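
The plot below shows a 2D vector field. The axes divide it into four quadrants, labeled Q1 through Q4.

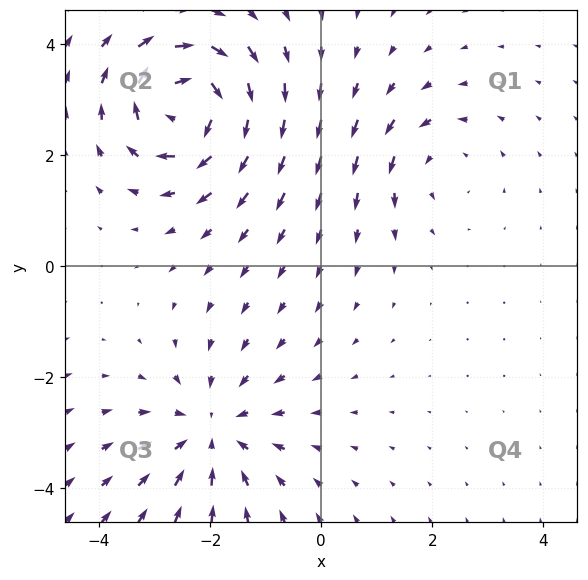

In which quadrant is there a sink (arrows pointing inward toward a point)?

Q3

The sink sits at approximately (-2.0, -3.0), which lies in quadrant Q3. The divergence there is about -3, negative as expected for a sink.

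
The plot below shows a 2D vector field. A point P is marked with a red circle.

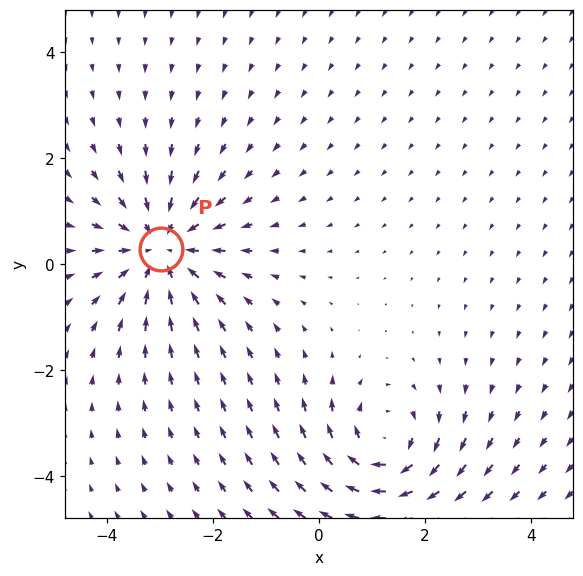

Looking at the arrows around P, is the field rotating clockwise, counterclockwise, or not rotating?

Near P at (-3.0, 0.3) the arrows show no circulation. The curl there is ≈0.

not rotating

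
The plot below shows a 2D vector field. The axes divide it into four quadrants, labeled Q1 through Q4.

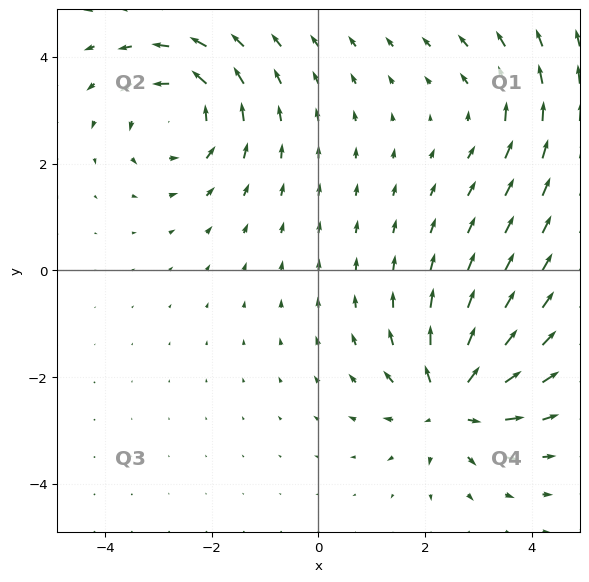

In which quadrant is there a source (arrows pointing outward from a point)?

Q4

The source sits at approximately (2.5, -2.5), which lies in quadrant Q4. The divergence there is about +6, positive as expected for a source.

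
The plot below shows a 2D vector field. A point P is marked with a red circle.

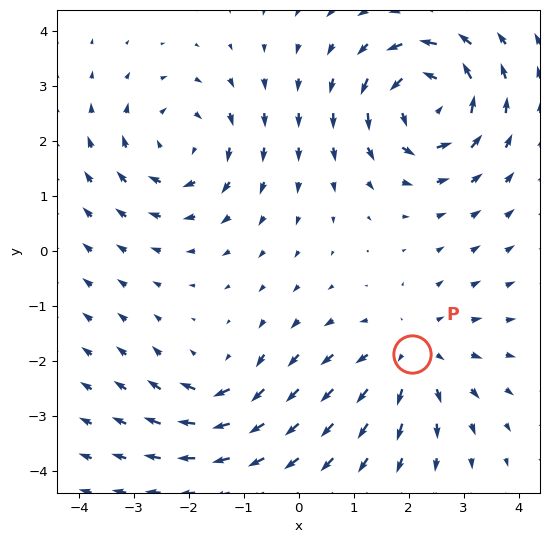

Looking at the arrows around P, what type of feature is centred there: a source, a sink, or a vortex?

At P (2.1, -1.9) the arrows spread outward. Divergence about +3, curl ≈0 — positive divergence with near-zero curl is a source.

source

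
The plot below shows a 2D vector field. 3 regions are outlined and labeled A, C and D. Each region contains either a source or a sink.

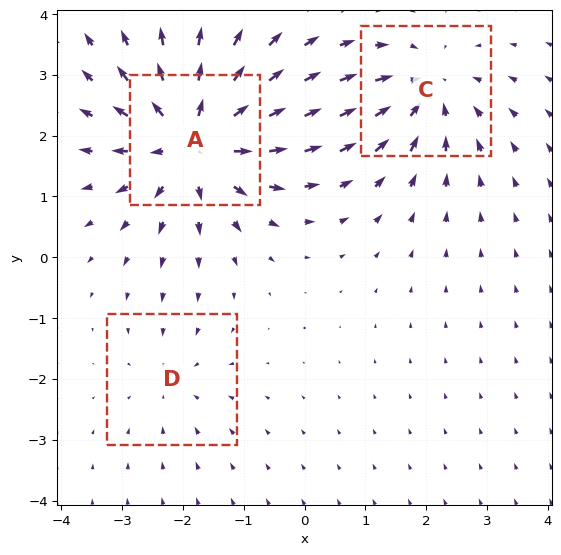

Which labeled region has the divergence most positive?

A

Divergence at each region's feature centre — A: about +5, C: about -3, D: about -2. Region A is most positive.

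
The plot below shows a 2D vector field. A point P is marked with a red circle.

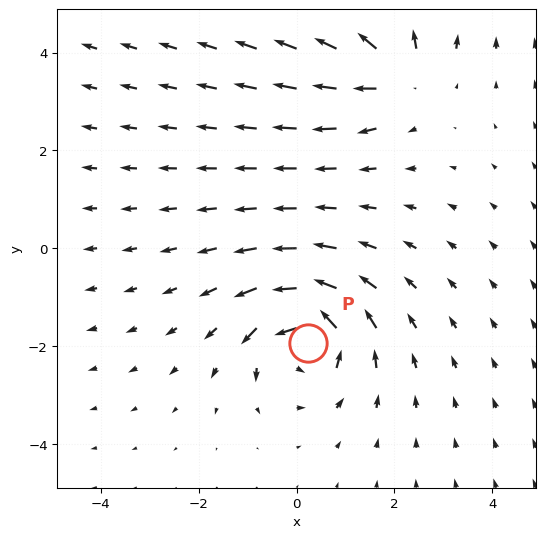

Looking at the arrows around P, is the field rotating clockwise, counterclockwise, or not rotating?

Near P at (0.2, -1.9) the arrows circulate counterclockwise. The curl (z-component) there is about +5; positive curl means counterclockwise rotation.

counterclockwise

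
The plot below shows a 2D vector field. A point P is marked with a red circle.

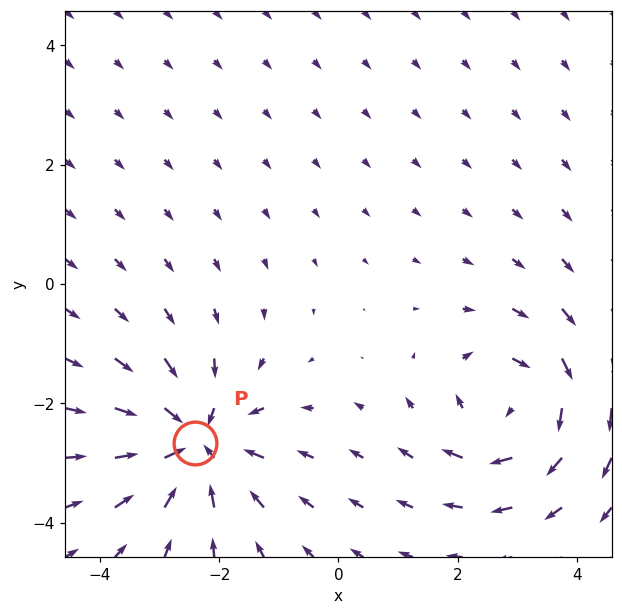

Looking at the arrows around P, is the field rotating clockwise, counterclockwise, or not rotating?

Near P at (-2.4, -2.7) the arrows show no circulation. The curl there is ≈0.

not rotating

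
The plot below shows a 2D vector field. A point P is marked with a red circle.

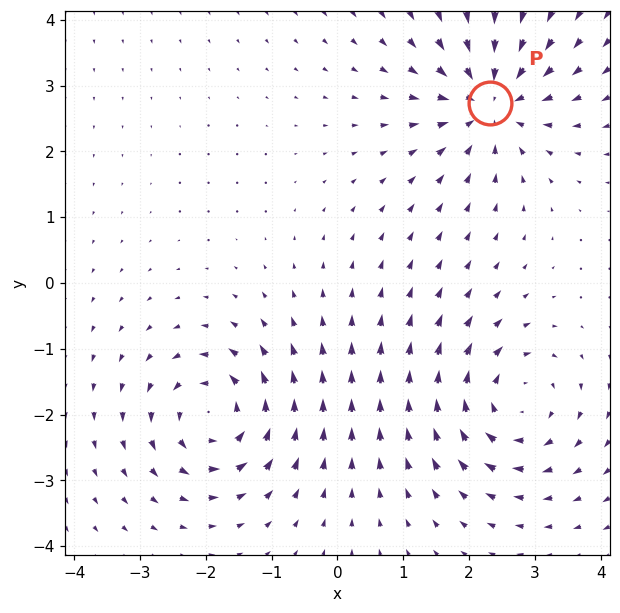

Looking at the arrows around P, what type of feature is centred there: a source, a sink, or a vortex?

sink

At P (2.3, 2.7) the arrows converge inward. Divergence about -6, curl ≈0 — negative divergence with near-zero curl is a sink.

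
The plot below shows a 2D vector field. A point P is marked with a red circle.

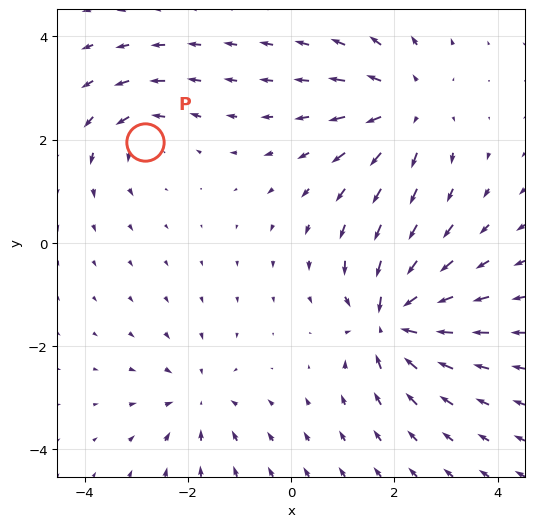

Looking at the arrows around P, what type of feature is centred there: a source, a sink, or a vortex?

At P (-2.8, 2.0) the arrows circulate counterclockwise. Divergence ≈0, curl about +4 — near-zero divergence with nonzero curl is a vortex.

vortex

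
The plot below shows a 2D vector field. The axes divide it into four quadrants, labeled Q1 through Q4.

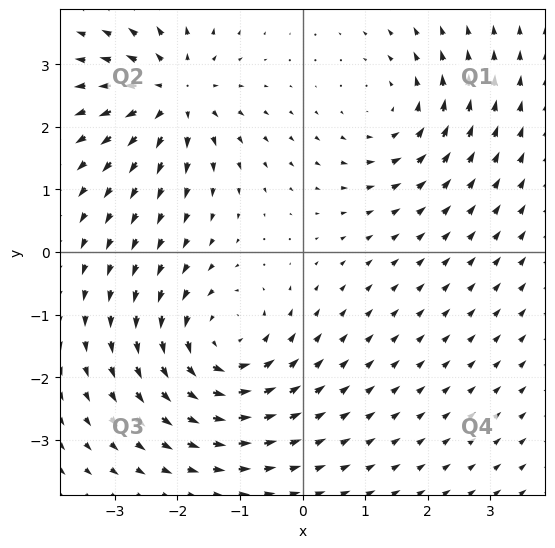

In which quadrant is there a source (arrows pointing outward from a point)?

Q2

The source sits at approximately (-2.1, 2.5), which lies in quadrant Q2. The divergence there is about +6, positive as expected for a source.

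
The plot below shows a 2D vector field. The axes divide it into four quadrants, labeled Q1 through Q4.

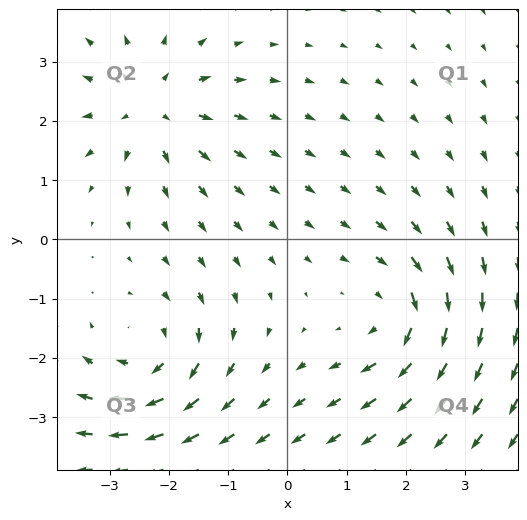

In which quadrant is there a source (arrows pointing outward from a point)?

The source sits at approximately (-2.3, 2.2), which lies in quadrant Q2. The divergence there is about +4, positive as expected for a source.

Q2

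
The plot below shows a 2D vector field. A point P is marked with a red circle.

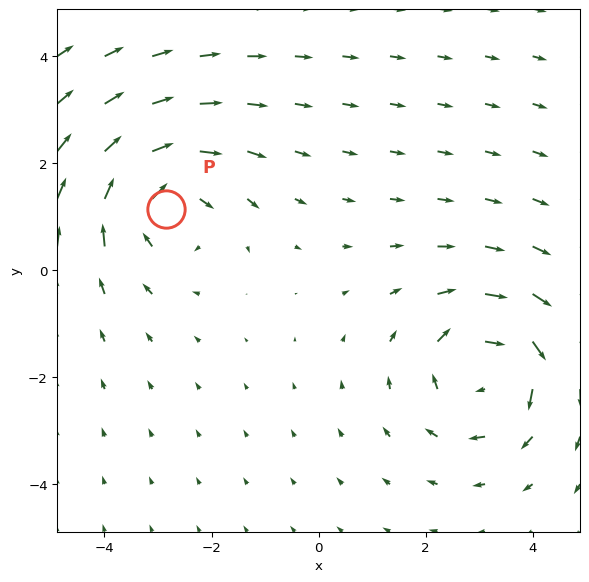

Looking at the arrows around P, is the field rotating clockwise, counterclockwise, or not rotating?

clockwise

Near P at (-2.9, 1.1) the arrows circulate clockwise. The curl (z-component) there is about -3; negative curl means clockwise rotation.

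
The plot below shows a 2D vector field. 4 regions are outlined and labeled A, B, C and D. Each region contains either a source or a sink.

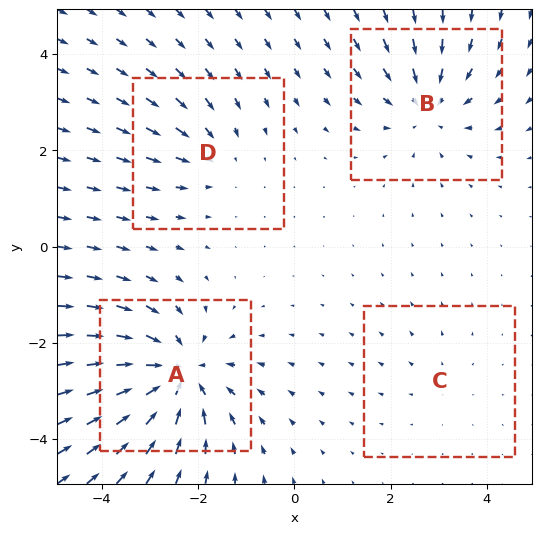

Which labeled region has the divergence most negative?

Divergence at each region's feature centre — A: about -7, B: about -4, C: about +2, D: about -3. Region A is most negative.

A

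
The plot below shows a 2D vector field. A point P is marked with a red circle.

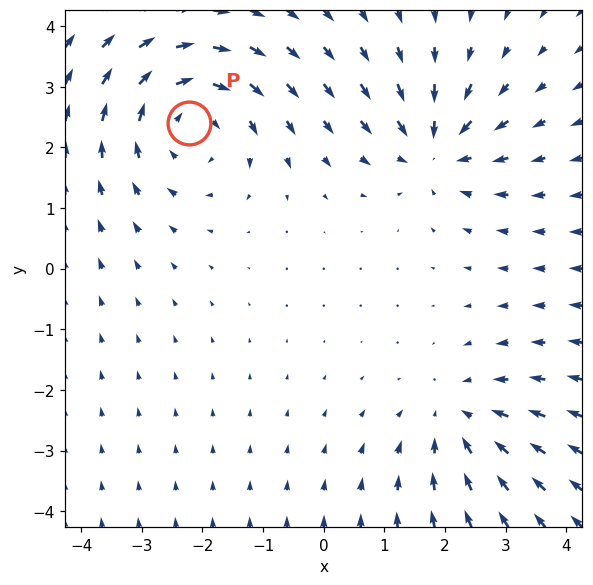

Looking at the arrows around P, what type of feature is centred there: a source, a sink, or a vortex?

At P (-2.2, 2.4) the arrows circulate clockwise. Divergence ≈0, curl about -3 — near-zero divergence with nonzero curl is a vortex.

vortex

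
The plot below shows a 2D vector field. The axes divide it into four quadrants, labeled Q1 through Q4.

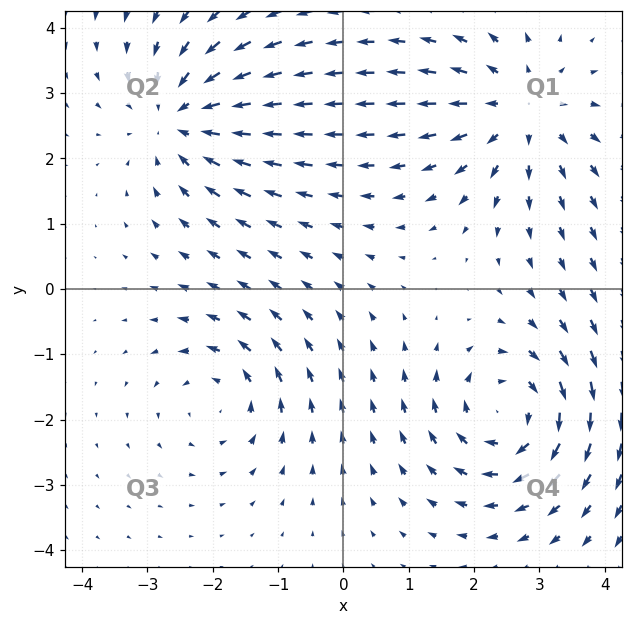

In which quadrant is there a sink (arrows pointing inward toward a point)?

Q2

The sink sits at approximately (-2.5, 2.6), which lies in quadrant Q2. The divergence there is about -4, negative as expected for a sink.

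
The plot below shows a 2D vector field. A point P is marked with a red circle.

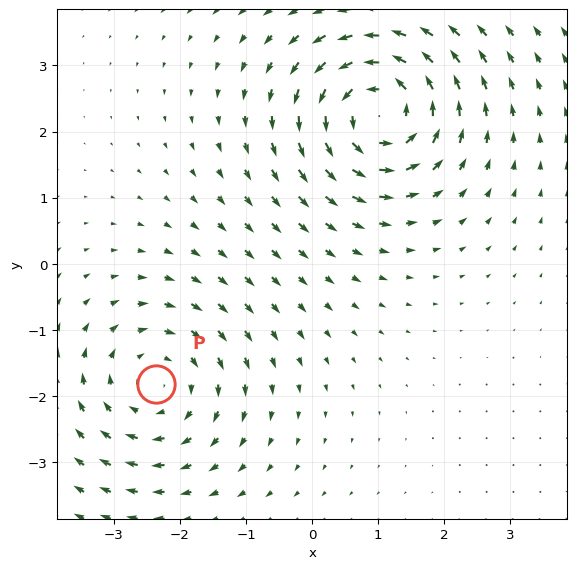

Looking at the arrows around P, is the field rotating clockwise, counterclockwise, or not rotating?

Near P at (-2.4, -1.8) the arrows circulate clockwise. The curl (z-component) there is about -2; negative curl means clockwise rotation.

clockwise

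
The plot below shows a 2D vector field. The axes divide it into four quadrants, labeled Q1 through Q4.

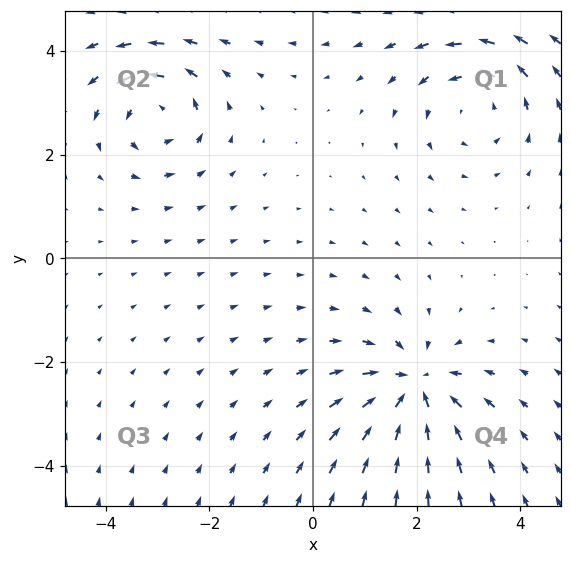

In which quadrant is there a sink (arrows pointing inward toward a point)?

The sink sits at approximately (2.0, -2.5), which lies in quadrant Q4. The divergence there is about -6, negative as expected for a sink.

Q4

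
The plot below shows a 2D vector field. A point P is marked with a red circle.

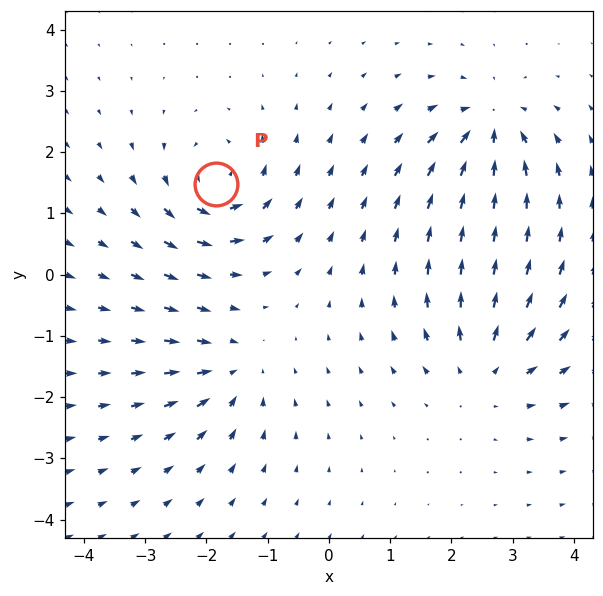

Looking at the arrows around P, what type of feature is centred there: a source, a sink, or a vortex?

vortex

At P (-1.8, 1.5) the arrows circulate counterclockwise. Divergence ≈0, curl about +6 — near-zero divergence with nonzero curl is a vortex.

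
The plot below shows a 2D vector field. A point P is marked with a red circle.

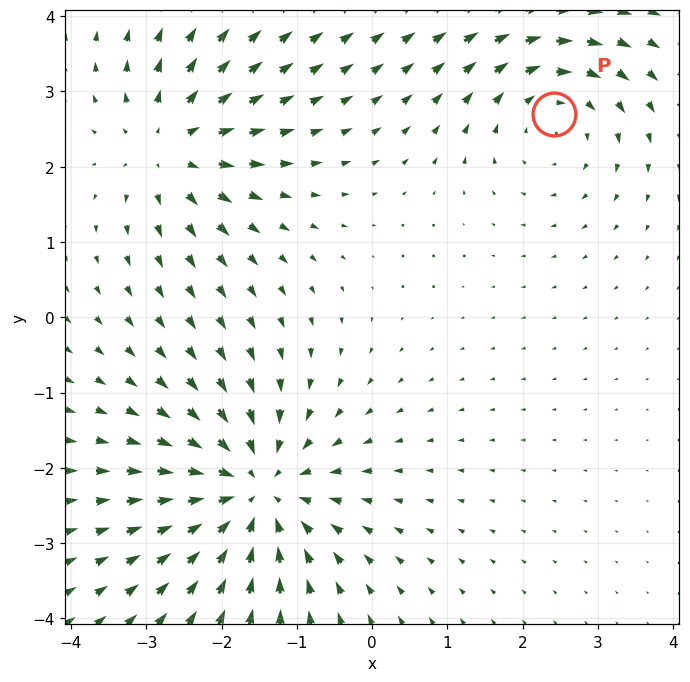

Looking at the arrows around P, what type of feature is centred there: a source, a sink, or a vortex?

vortex

At P (2.4, 2.7) the arrows circulate clockwise. Divergence ≈0, curl about -3 — near-zero divergence with nonzero curl is a vortex.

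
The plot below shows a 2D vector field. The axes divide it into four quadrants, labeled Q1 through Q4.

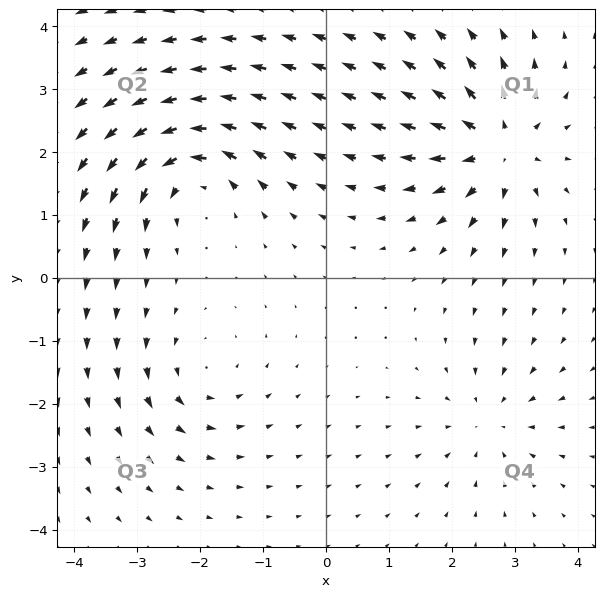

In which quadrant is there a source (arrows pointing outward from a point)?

The source sits at approximately (2.7, 2.1), which lies in quadrant Q1. The divergence there is about +7, positive as expected for a source.

Q1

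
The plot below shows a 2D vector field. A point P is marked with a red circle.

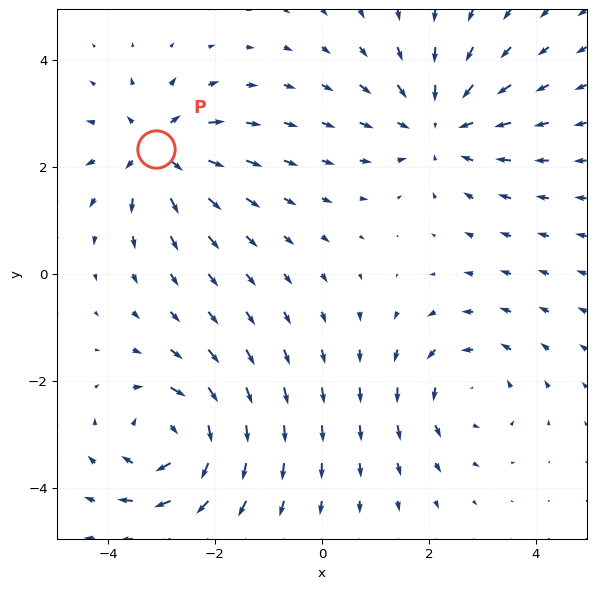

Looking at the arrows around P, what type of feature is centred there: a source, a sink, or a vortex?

At P (-3.1, 2.3) the arrows spread outward. Divergence about +6, curl ≈0 — positive divergence with near-zero curl is a source.

source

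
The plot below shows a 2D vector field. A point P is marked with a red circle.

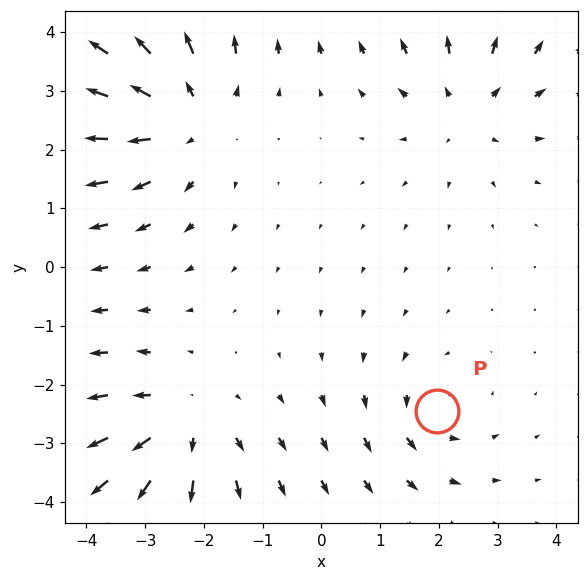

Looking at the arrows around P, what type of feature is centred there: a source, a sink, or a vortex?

At P (2.0, -2.5) the arrows circulate counterclockwise. Divergence ≈0, curl about +3 — near-zero divergence with nonzero curl is a vortex.

vortex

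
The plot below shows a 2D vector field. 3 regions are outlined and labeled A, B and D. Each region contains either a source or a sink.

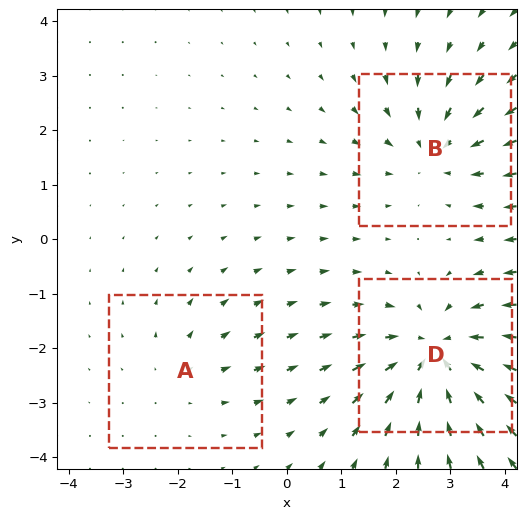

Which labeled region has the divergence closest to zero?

A

Divergence at each region's feature centre — A: about +2, B: about -3, D: about -5. Region A is closest to zero.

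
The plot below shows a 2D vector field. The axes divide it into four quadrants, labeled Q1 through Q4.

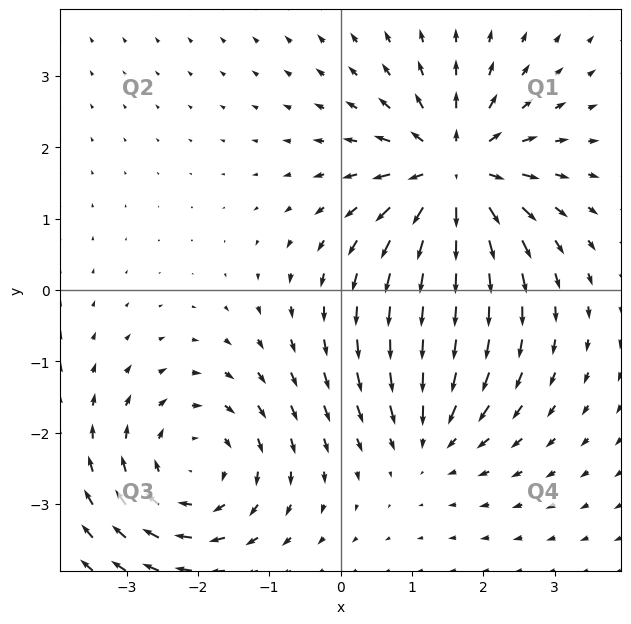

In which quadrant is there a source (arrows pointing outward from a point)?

The source sits at approximately (1.6, 1.6), which lies in quadrant Q1. The divergence there is about +6, positive as expected for a source.

Q1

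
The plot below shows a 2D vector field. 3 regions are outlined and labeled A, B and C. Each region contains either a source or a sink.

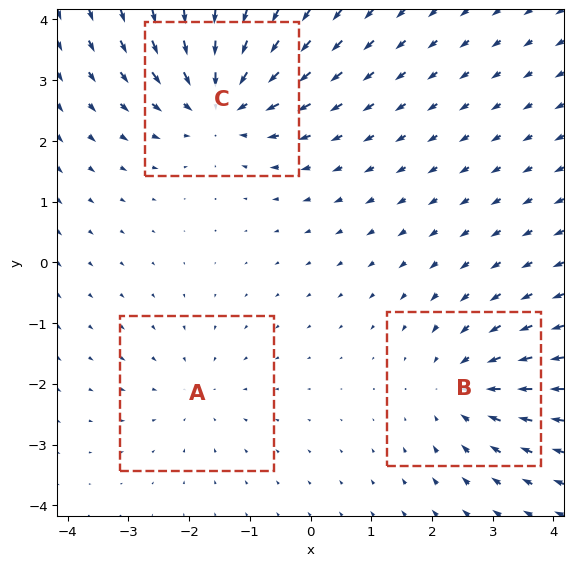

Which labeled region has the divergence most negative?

C

Divergence at each region's feature centre — A: about -2, B: about -3, C: about -5. Region C is most negative.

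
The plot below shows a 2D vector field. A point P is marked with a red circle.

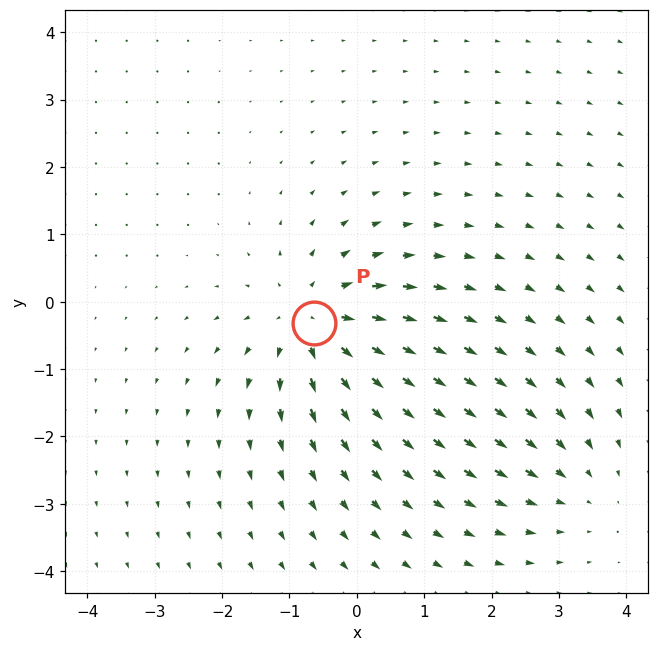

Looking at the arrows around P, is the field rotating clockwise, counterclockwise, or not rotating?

not rotating

Near P at (-0.6, -0.3) the arrows show no circulation. The curl there is ≈0.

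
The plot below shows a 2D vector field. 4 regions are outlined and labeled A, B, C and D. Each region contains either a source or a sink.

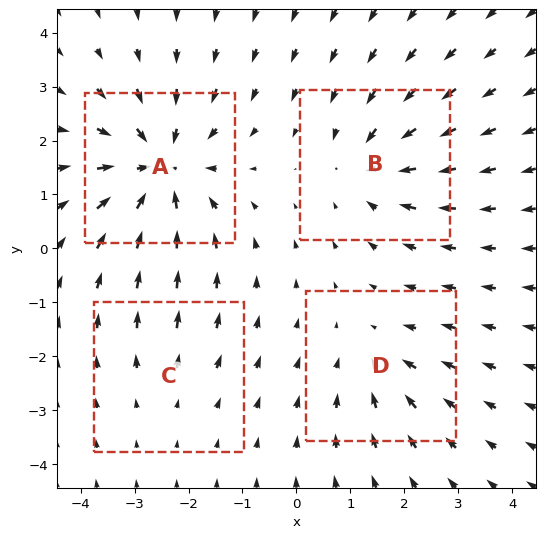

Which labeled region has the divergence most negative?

Divergence at each region's feature centre — A: about -7, B: about -4, C: about +2, D: about -3. Region A is most negative.

A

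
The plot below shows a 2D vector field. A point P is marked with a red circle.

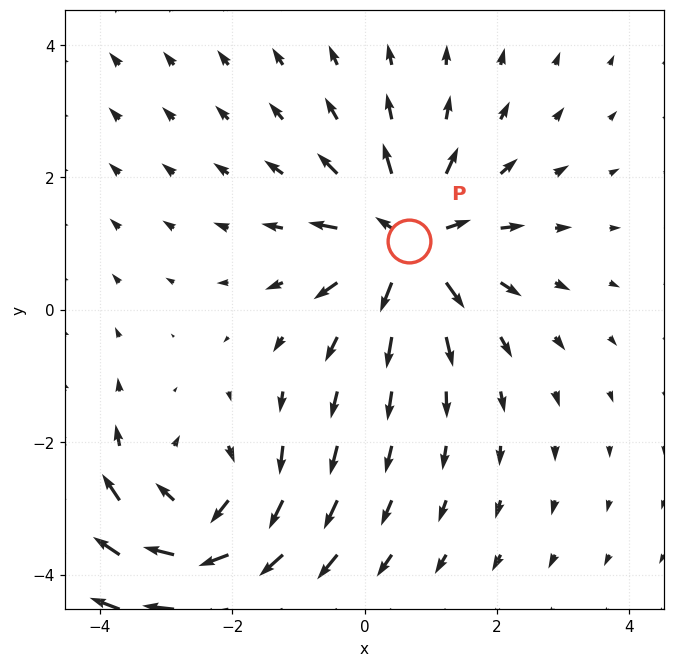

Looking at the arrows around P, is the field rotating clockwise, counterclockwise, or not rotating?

Near P at (0.7, 1.0) the arrows show no circulation. The curl there is ≈0.

not rotating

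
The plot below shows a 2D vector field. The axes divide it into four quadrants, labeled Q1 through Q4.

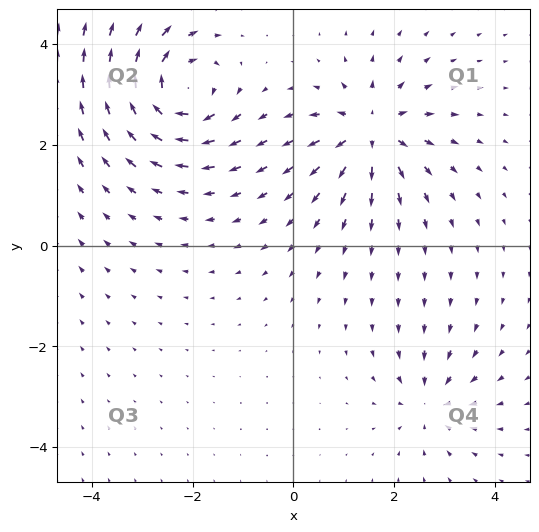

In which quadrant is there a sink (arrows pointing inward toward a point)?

The sink sits at approximately (2.7, -3.1), which lies in quadrant Q4. The divergence there is about -4, negative as expected for a sink.

Q4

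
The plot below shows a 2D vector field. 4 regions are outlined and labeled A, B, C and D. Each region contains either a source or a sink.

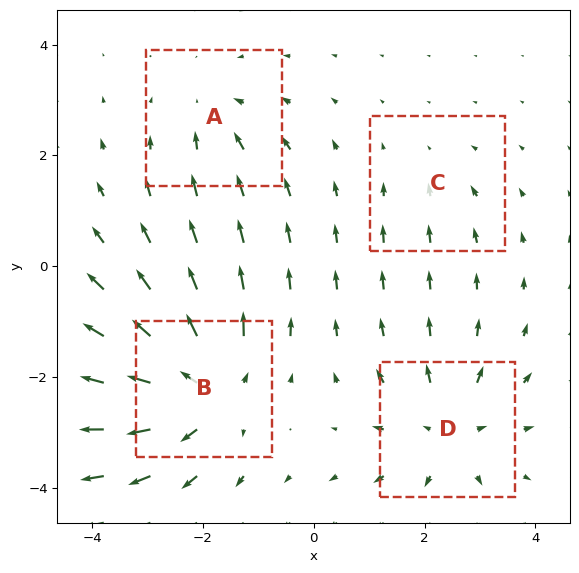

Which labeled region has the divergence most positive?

B

Divergence at each region's feature centre — A: about -3, B: about +6, C: about -2, D: about +5. Region B is most positive.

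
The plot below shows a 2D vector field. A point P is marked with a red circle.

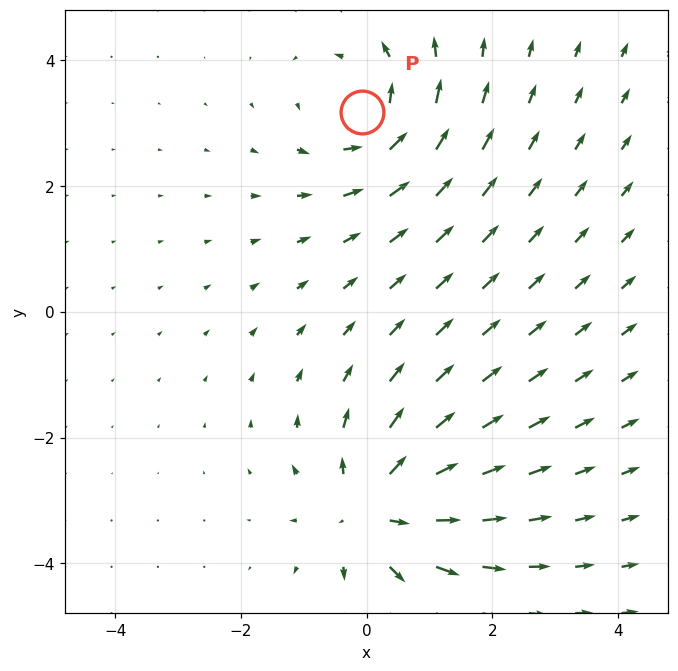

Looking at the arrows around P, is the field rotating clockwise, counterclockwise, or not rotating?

counterclockwise

Near P at (-0.1, 3.2) the arrows circulate counterclockwise. The curl (z-component) there is about +4; positive curl means counterclockwise rotation.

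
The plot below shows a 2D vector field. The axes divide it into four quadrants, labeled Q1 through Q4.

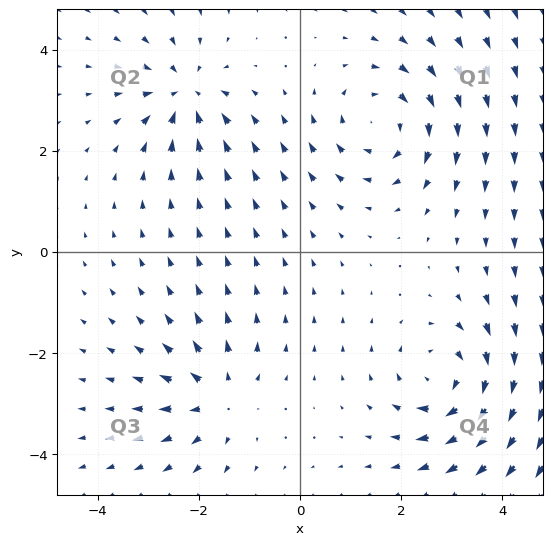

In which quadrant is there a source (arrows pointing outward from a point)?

The source sits at approximately (-1.6, -2.9), which lies in quadrant Q3. The divergence there is about +4, positive as expected for a source.

Q3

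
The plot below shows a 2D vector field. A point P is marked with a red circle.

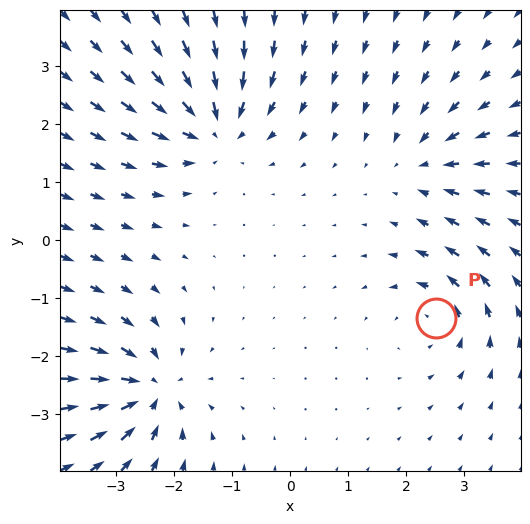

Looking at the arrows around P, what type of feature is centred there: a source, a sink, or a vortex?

At P (2.5, -1.3) the arrows circulate counterclockwise. Divergence ≈0, curl about +3 — near-zero divergence with nonzero curl is a vortex.

vortex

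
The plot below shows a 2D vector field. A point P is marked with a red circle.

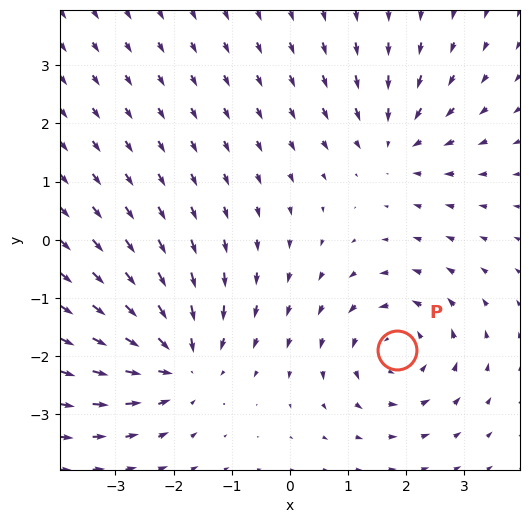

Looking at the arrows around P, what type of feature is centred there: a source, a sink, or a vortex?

vortex

At P (1.8, -1.9) the arrows circulate counterclockwise. Divergence ≈0, curl about +4 — near-zero divergence with nonzero curl is a vortex.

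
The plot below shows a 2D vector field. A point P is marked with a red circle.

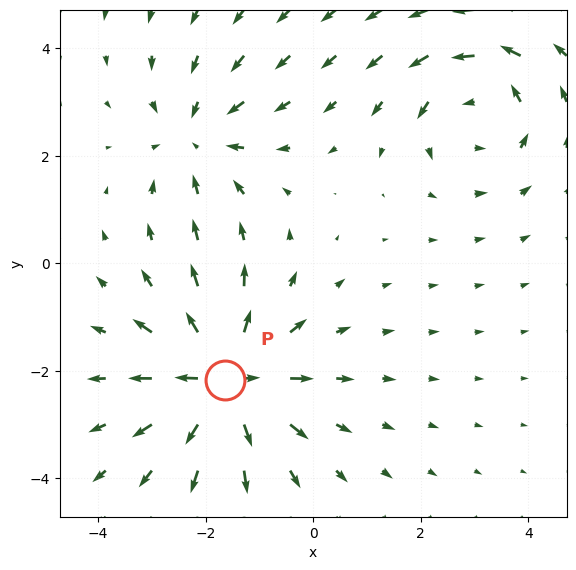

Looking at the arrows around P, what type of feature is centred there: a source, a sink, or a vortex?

source

At P (-1.6, -2.2) the arrows spread outward. Divergence about +5, curl ≈0 — positive divergence with near-zero curl is a source.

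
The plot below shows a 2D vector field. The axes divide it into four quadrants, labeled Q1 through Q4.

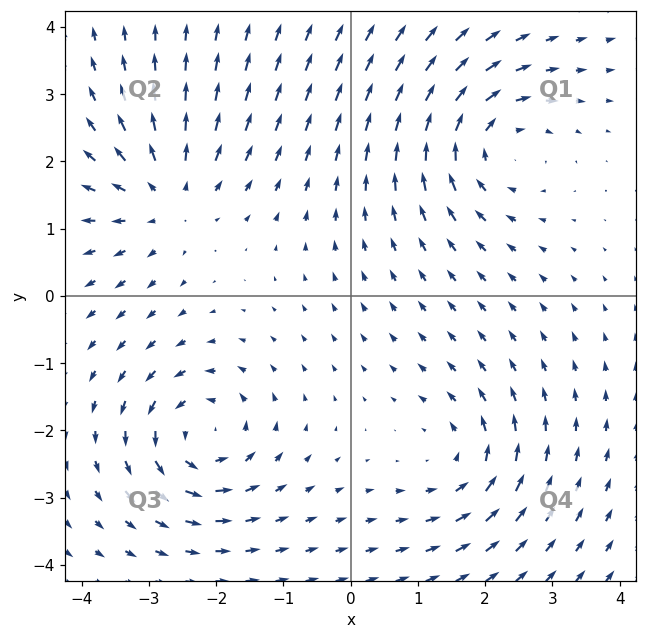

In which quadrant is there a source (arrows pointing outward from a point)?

Q2

The source sits at approximately (-2.7, 1.5), which lies in quadrant Q2. The divergence there is about +4, positive as expected for a source.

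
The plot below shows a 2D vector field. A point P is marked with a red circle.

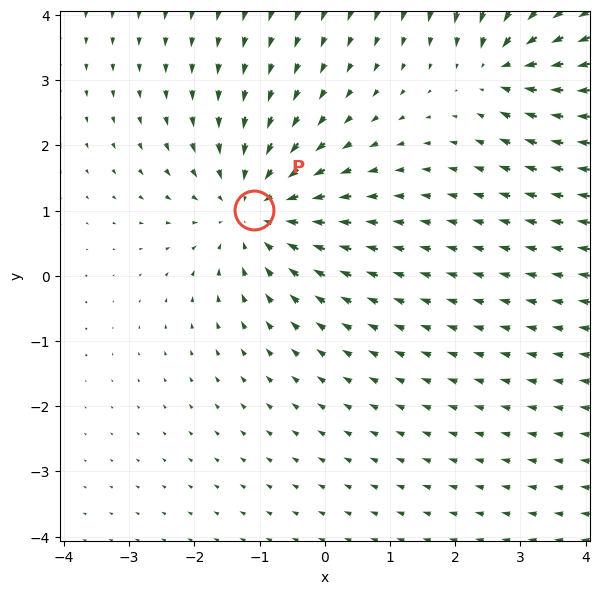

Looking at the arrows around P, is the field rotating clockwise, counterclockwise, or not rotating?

Near P at (-1.1, 1.0) the arrows show no circulation. The curl there is ≈0.

not rotating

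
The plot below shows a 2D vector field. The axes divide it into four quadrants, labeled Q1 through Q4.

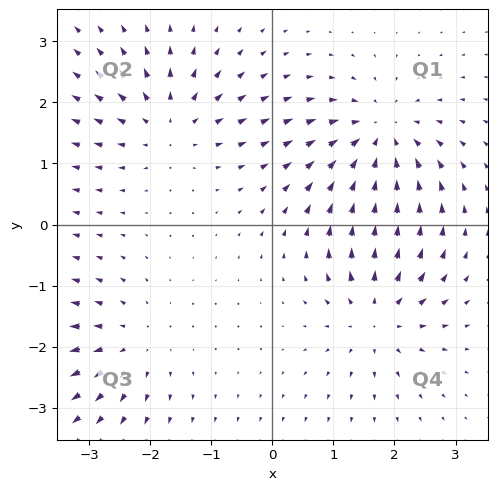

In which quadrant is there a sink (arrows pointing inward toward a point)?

The sink sits at approximately (1.8, 1.4), which lies in quadrant Q1. The divergence there is about -6, negative as expected for a sink.

Q1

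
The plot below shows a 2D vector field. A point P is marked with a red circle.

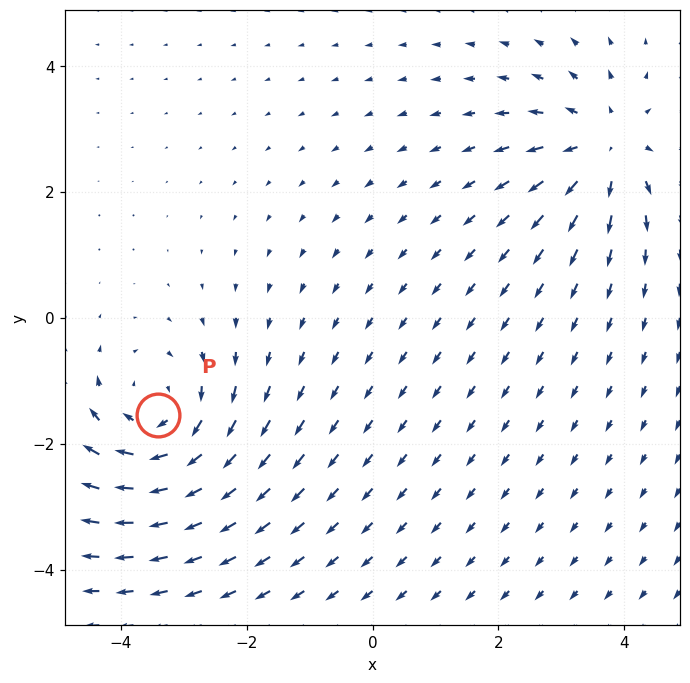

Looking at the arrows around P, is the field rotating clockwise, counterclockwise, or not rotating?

clockwise

Near P at (-3.4, -1.5) the arrows circulate clockwise. The curl (z-component) there is about -3; negative curl means clockwise rotation.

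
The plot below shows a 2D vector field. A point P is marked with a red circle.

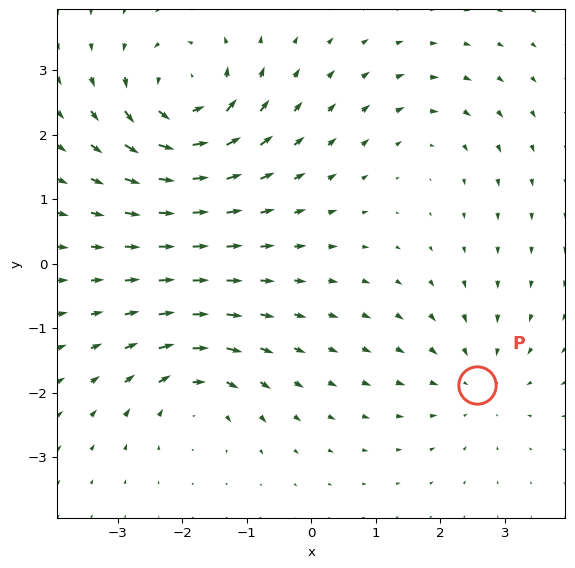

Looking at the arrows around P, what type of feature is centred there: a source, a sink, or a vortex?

sink

At P (2.6, -1.9) the arrows converge inward. Divergence about -3, curl ≈0 — negative divergence with near-zero curl is a sink.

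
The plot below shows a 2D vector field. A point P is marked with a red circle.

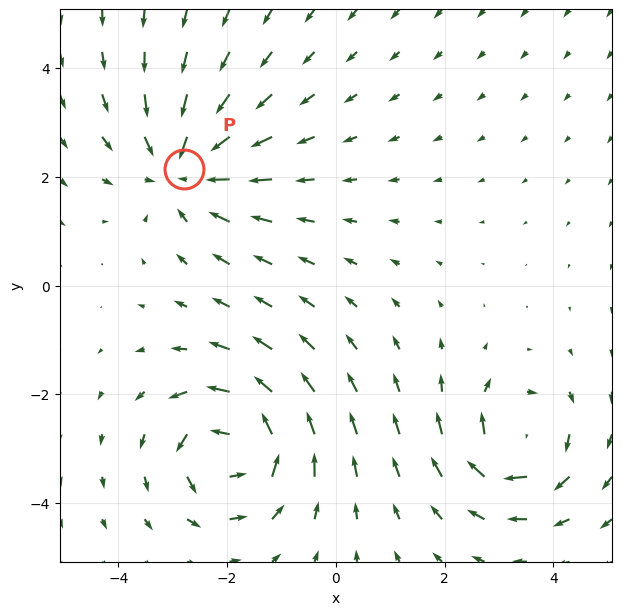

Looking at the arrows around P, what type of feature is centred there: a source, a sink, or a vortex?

At P (-2.8, 2.1) the arrows converge inward. Divergence about -3, curl ≈0 — negative divergence with near-zero curl is a sink.

sink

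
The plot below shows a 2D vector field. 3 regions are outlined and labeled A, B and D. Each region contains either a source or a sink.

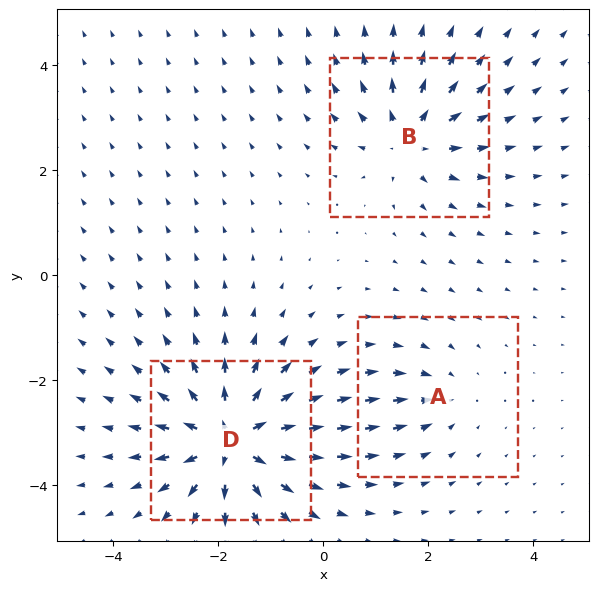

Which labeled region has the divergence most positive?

Divergence at each region's feature centre — A: about -2, B: about +4, D: about +6. Region D is most positive.

D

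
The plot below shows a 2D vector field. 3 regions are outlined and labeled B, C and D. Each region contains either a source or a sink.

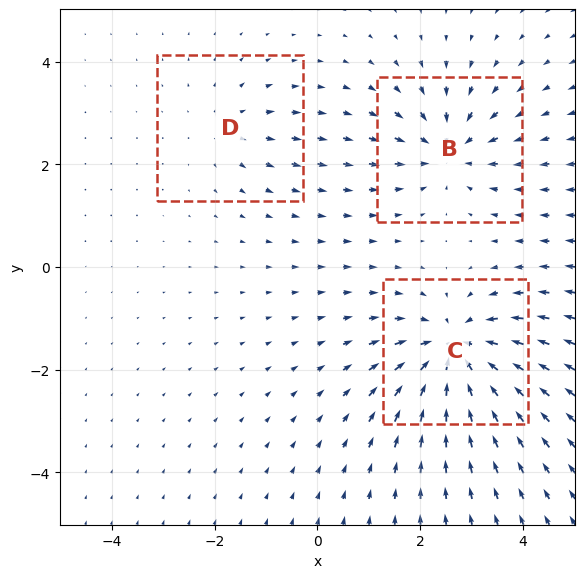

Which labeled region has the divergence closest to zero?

D

Divergence at each region's feature centre — B: about -4, C: about -5, D: about +2. Region D is closest to zero.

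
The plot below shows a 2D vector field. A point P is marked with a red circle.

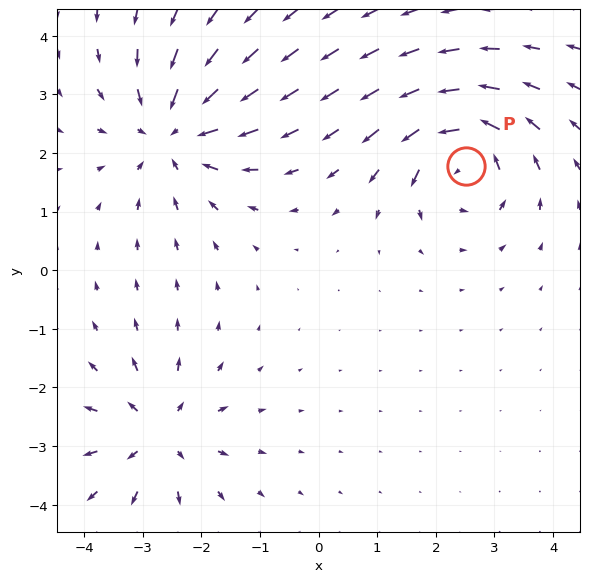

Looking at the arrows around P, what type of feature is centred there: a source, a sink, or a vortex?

vortex

At P (2.5, 1.8) the arrows circulate counterclockwise. Divergence ≈0, curl about +6 — near-zero divergence with nonzero curl is a vortex.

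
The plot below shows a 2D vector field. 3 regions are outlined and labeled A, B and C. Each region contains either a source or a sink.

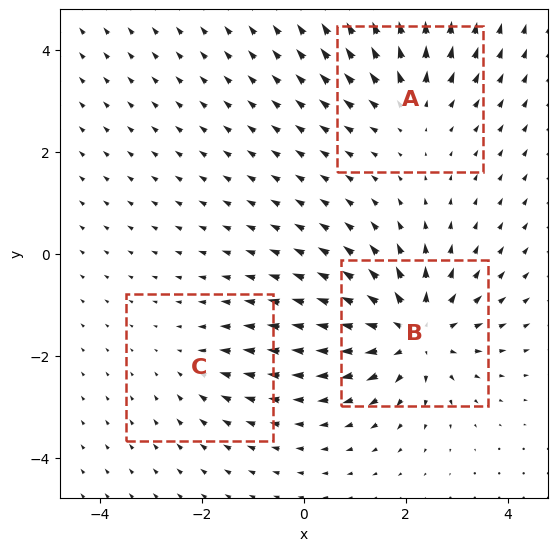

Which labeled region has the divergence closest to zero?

Divergence at each region's feature centre — A: about +3, B: about +5, C: about -2. Region C is closest to zero.

C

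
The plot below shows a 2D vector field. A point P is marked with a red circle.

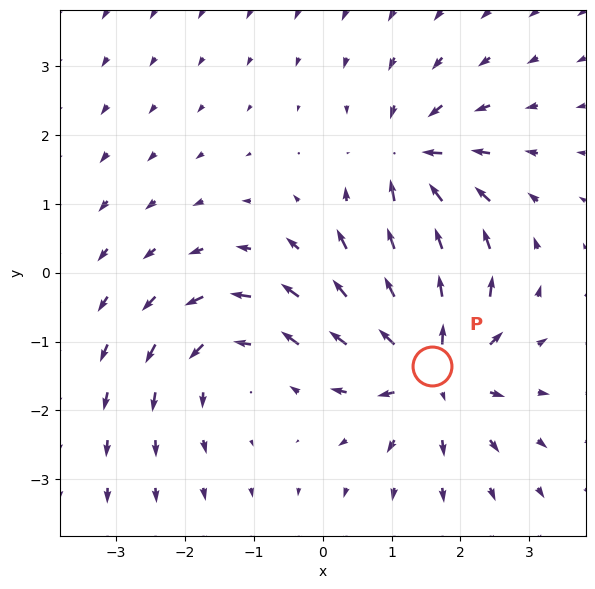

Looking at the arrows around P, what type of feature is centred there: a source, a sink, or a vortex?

source

At P (1.6, -1.4) the arrows spread outward. Divergence about +6, curl ≈0 — positive divergence with near-zero curl is a source.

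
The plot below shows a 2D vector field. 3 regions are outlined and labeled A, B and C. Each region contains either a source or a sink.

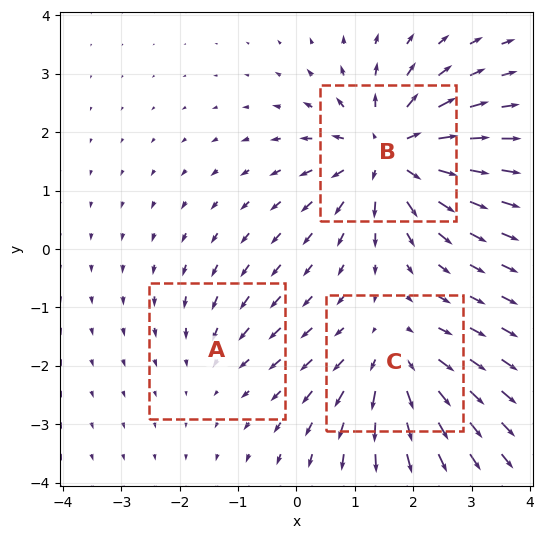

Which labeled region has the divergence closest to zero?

Divergence at each region's feature centre — A: about -2, B: about +6, C: about +4. Region A is closest to zero.

A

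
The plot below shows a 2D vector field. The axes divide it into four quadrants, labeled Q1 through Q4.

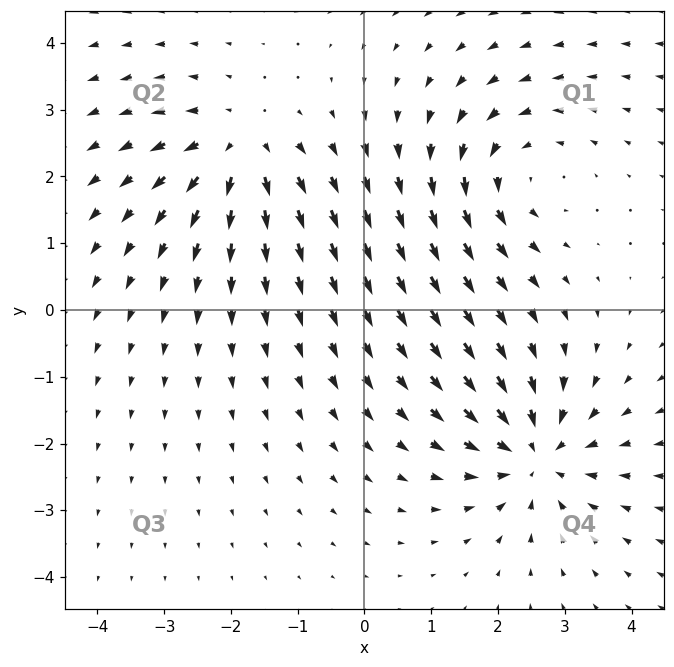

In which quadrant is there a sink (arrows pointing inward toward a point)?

Q4

The sink sits at approximately (2.6, -2.2), which lies in quadrant Q4. The divergence there is about -5, negative as expected for a sink.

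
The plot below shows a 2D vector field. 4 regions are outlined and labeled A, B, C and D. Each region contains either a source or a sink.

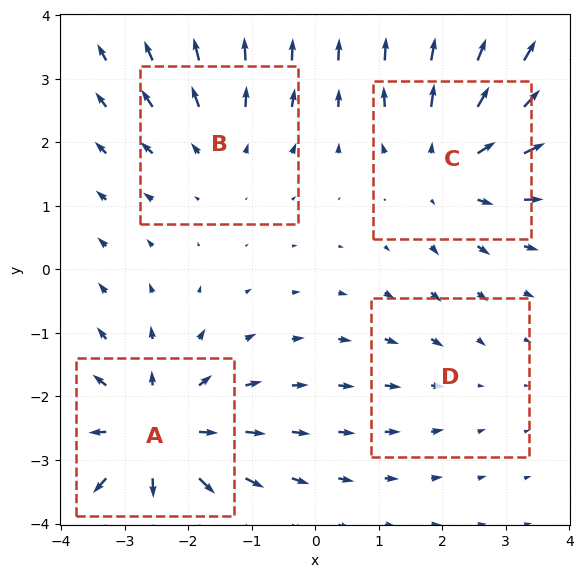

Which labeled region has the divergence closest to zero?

D

Divergence at each region's feature centre — A: about +6, B: about +3, C: about +5, D: about -2. Region D is closest to zero.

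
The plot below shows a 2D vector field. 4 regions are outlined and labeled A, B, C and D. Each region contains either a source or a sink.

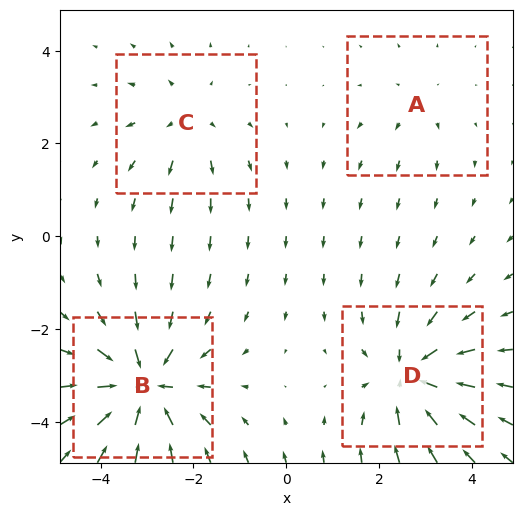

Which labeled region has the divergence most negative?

Divergence at each region's feature centre — A: about +2, B: about -6, C: about +3, D: about -5. Region B is most negative.

B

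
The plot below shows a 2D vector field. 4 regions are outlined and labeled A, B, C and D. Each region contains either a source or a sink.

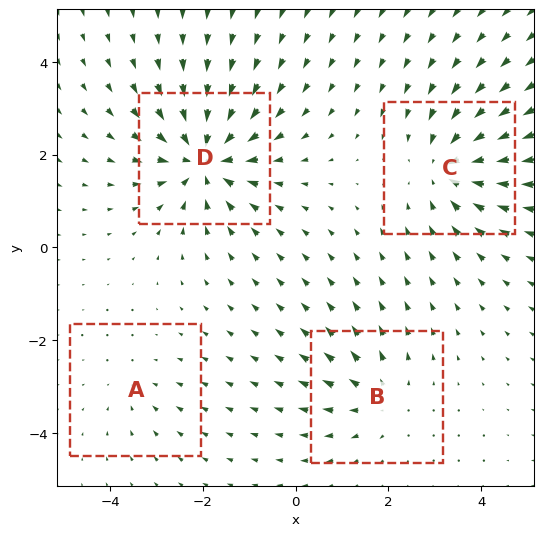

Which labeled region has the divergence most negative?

Divergence at each region's feature centre — A: about -2, B: about +4, C: about -5, D: about -7. Region D is most negative.

D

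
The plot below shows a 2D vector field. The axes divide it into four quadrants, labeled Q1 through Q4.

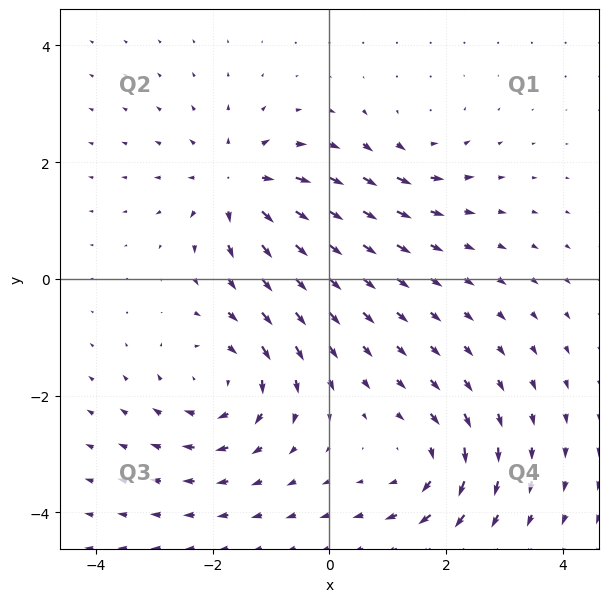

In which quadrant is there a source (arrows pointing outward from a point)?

Q2

The source sits at approximately (-1.5, 1.6), which lies in quadrant Q2. The divergence there is about +6, positive as expected for a source.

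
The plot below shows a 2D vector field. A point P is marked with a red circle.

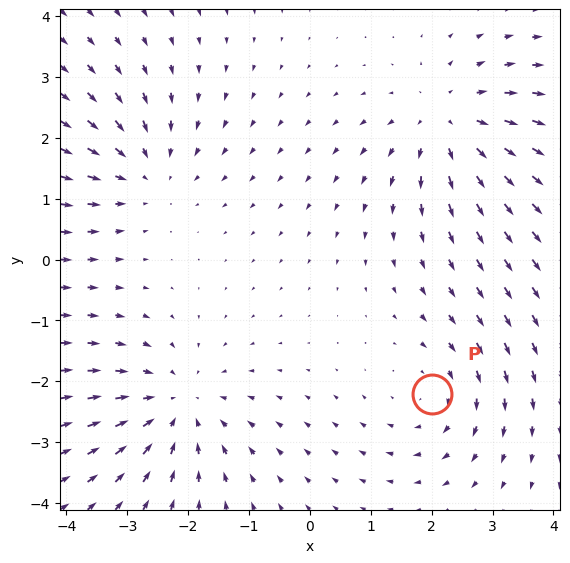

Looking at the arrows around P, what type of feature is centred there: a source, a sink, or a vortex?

vortex

At P (2.0, -2.2) the arrows circulate clockwise. Divergence ≈0, curl about -3 — near-zero divergence with nonzero curl is a vortex.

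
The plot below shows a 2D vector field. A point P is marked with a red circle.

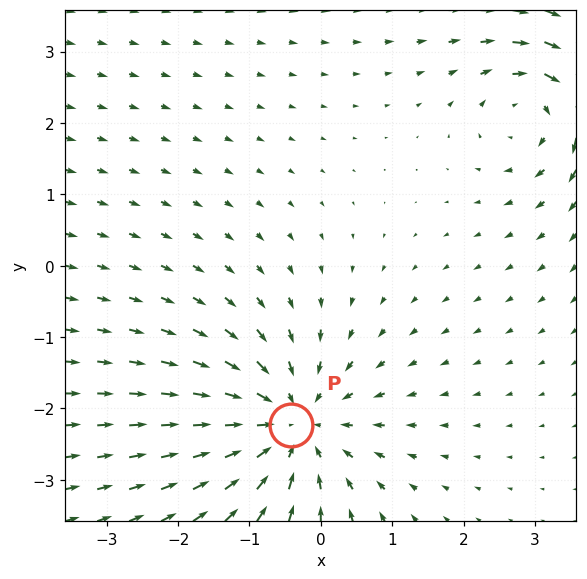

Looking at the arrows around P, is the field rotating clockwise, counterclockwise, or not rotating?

Near P at (-0.4, -2.2) the arrows show no circulation. The curl there is ≈0.

not rotating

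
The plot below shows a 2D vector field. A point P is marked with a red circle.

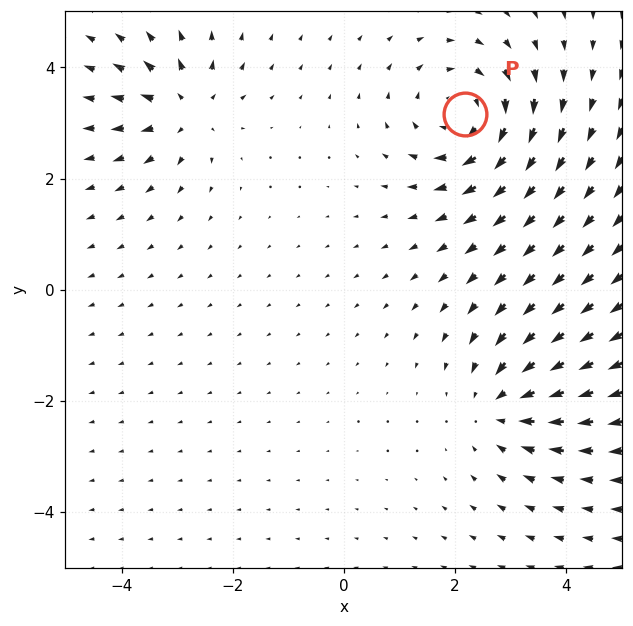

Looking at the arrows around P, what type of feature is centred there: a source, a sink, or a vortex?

At P (2.2, 3.2) the arrows circulate clockwise. Divergence ≈0, curl about -5 — near-zero divergence with nonzero curl is a vortex.

vortex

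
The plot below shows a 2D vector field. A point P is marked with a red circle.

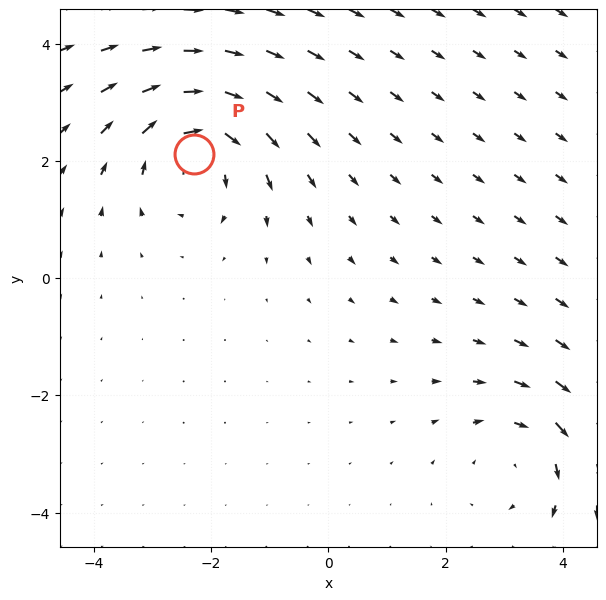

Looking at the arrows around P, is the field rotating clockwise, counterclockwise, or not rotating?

clockwise

Near P at (-2.3, 2.1) the arrows circulate clockwise. The curl (z-component) there is about -5; negative curl means clockwise rotation.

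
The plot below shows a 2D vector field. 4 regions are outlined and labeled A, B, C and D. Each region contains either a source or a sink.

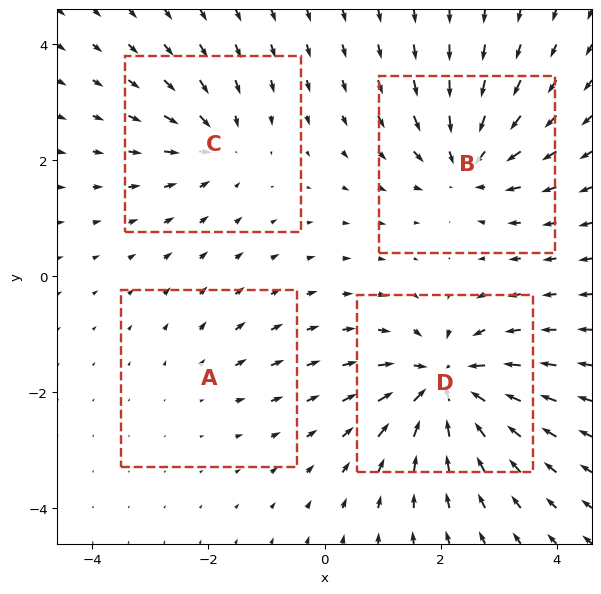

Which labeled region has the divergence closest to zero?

Divergence at each region's feature centre — A: about +2, B: about -6, C: about -4, D: about -8. Region A is closest to zero.

A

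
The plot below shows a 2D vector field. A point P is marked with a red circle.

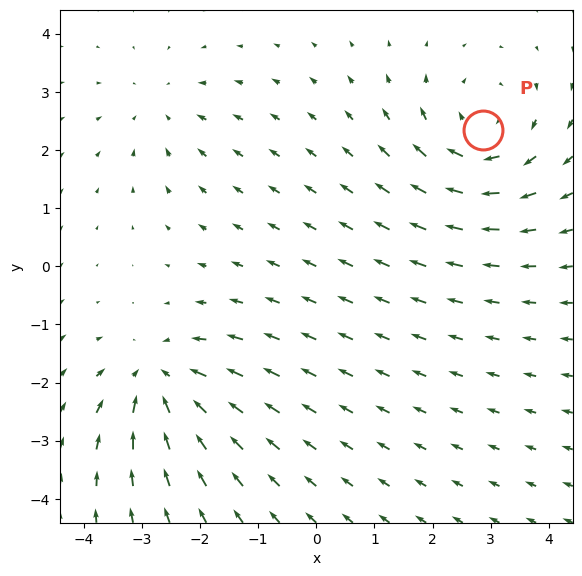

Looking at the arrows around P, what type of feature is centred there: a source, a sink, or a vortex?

vortex

At P (2.9, 2.3) the arrows circulate clockwise. Divergence ≈0, curl about -4 — near-zero divergence with nonzero curl is a vortex.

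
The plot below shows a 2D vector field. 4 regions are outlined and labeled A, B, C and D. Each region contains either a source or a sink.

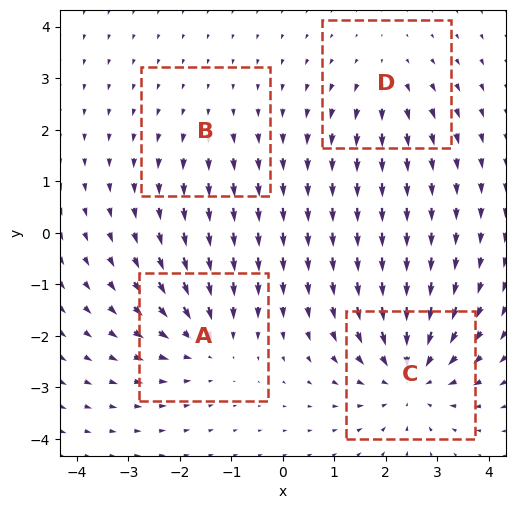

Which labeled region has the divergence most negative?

Divergence at each region's feature centre — A: about -4, B: about +2, C: about -6, D: about +3. Region C is most negative.

C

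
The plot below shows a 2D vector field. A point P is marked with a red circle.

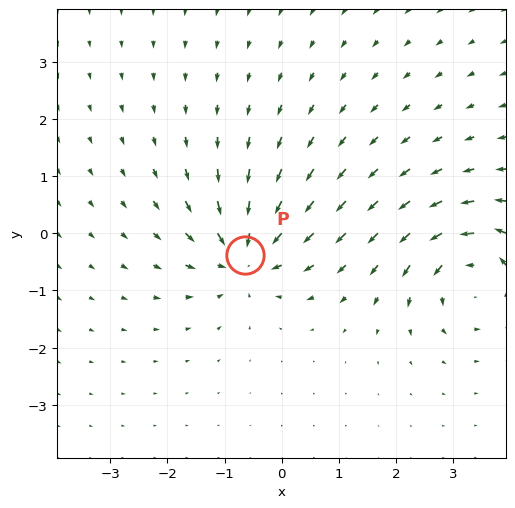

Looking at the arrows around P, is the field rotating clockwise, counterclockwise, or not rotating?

not rotating

Near P at (-0.6, -0.4) the arrows show no circulation. The curl there is ≈0.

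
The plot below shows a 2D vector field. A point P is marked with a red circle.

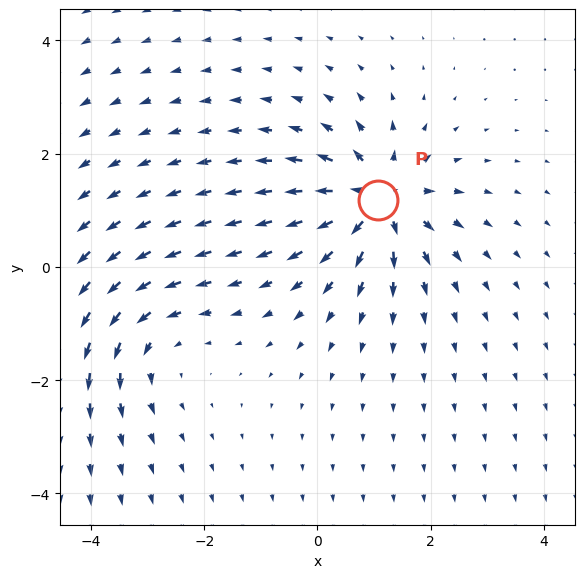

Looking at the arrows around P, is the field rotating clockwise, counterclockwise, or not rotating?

not rotating

Near P at (1.1, 1.2) the arrows show no circulation. The curl there is ≈0.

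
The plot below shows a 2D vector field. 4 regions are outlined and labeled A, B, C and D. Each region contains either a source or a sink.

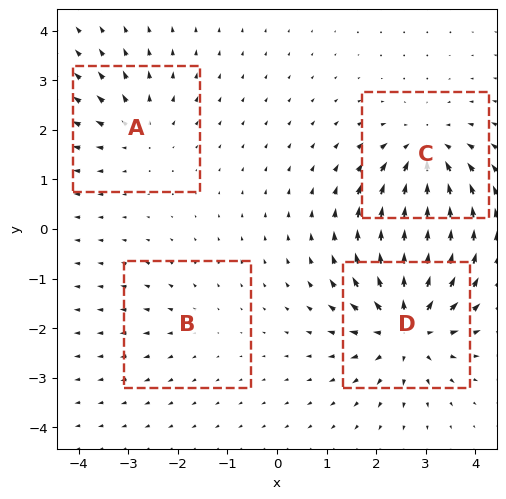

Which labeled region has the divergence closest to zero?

B

Divergence at each region's feature centre — A: about +4, B: about +2, C: about -6, D: about +8. Region B is closest to zero.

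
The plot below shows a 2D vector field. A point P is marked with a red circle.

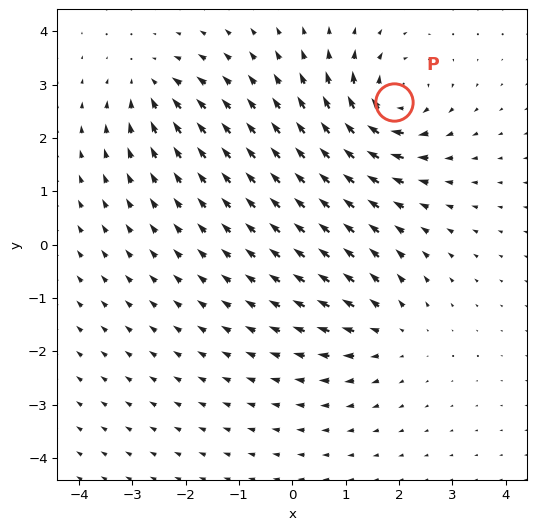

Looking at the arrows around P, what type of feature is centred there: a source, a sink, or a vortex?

vortex

At P (1.9, 2.7) the arrows circulate clockwise. Divergence ≈0, curl about -7 — near-zero divergence with nonzero curl is a vortex.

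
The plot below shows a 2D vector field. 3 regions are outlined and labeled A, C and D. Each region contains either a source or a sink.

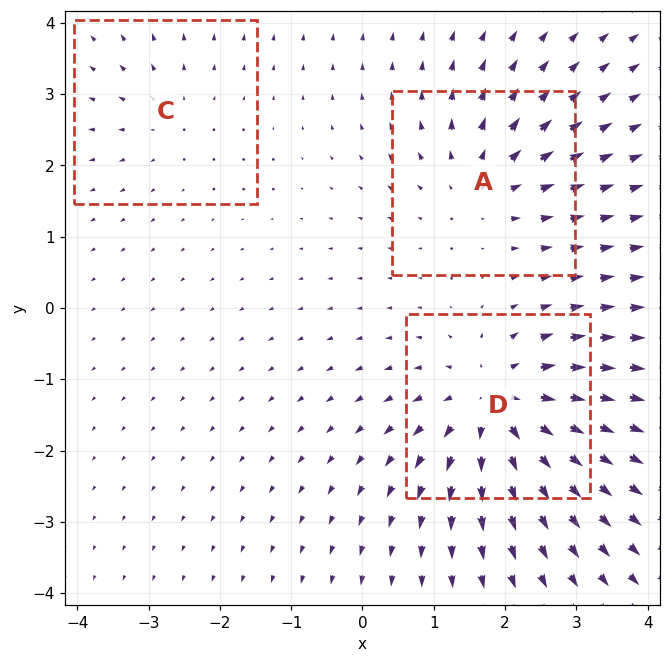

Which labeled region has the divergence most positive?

D

Divergence at each region's feature centre — A: about +4, C: about +2, D: about +6. Region D is most positive.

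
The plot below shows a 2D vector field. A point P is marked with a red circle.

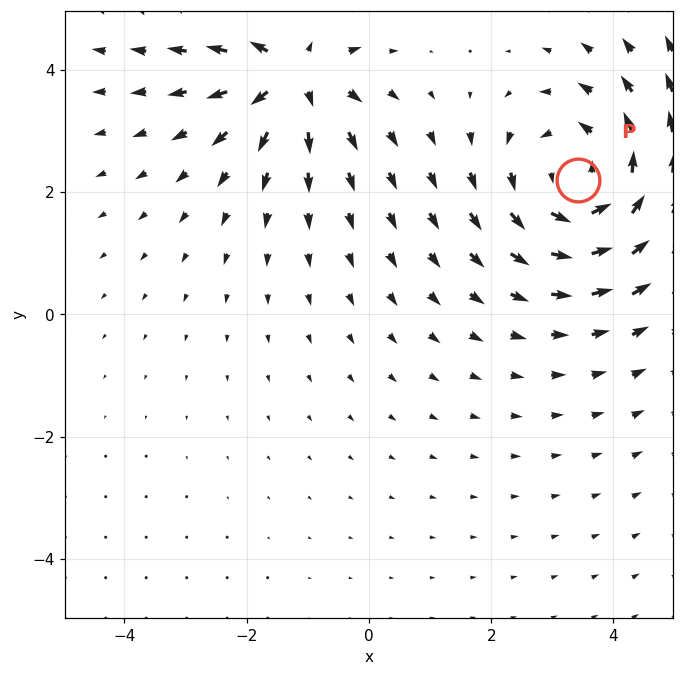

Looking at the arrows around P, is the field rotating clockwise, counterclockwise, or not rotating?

Near P at (3.4, 2.2) the arrows circulate counterclockwise. The curl (z-component) there is about +4; positive curl means counterclockwise rotation.

counterclockwise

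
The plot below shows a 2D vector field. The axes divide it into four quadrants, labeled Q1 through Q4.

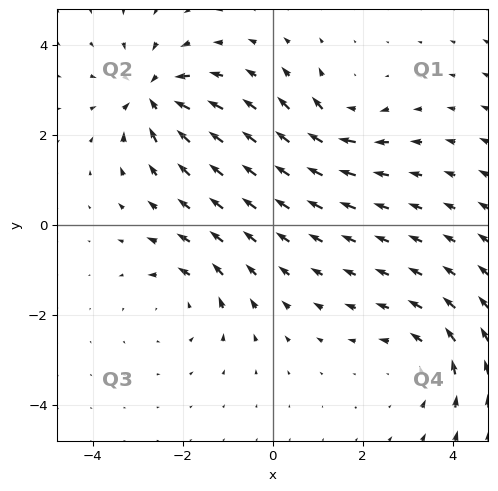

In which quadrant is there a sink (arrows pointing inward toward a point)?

Q2

The sink sits at approximately (-2.7, 2.9), which lies in quadrant Q2. The divergence there is about -6, negative as expected for a sink.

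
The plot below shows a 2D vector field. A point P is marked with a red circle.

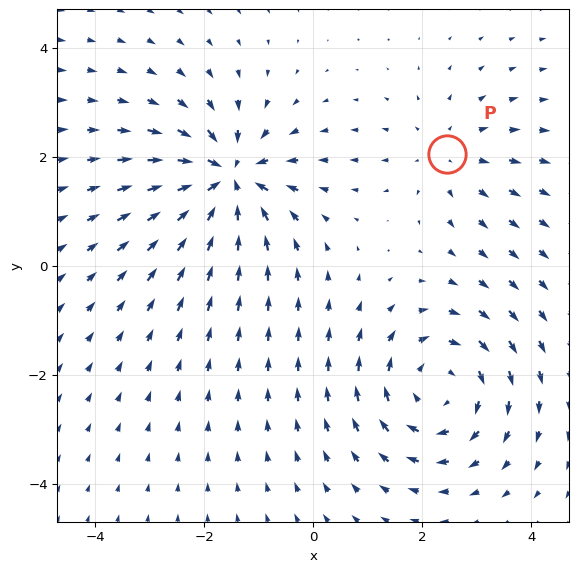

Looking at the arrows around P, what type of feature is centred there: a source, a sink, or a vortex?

source

At P (2.5, 2.0) the arrows spread outward. Divergence about +2, curl ≈0 — positive divergence with near-zero curl is a source.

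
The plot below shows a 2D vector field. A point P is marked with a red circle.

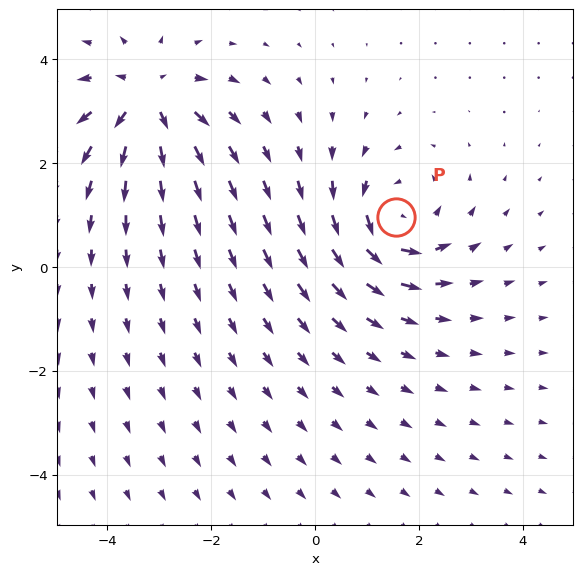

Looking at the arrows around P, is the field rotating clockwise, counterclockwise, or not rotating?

Near P at (1.6, 1.0) the arrows circulate counterclockwise. The curl (z-component) there is about +5; positive curl means counterclockwise rotation.

counterclockwise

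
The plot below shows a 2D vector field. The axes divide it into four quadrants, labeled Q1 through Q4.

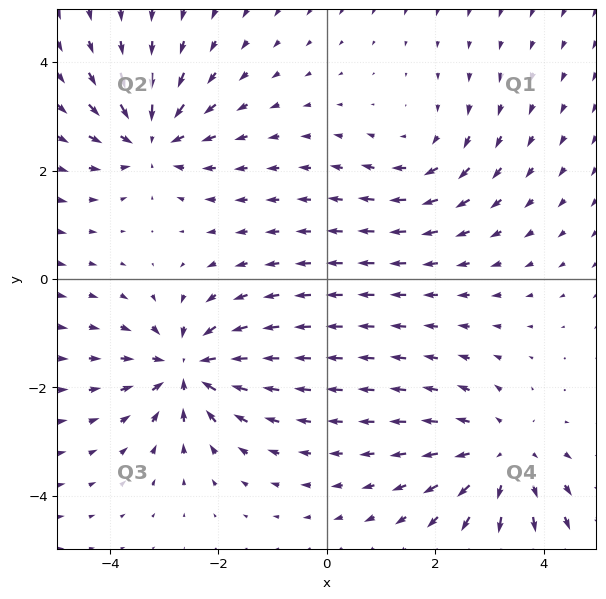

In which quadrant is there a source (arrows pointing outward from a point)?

Q4

The source sits at approximately (3.2, -3.3), which lies in quadrant Q4. The divergence there is about +4, positive as expected for a source.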